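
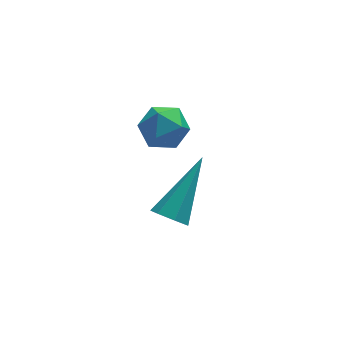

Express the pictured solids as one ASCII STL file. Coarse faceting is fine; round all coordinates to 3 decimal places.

solid 
facet normal -0.717 -0.278 0.640
outer loop
vertex 1.37 1.572 1.129
vertex 1.681 0.896 1.184
vertex 1.887 1.441 1.651
endloop
endfacet
facet normal -0.589 0.422 0.689
outer loop
vertex 1.37 1.572 1.129
vertex 1.887 1.441 1.651
vertex 1.898 2.082 1.268
endloop
endfacet
facet normal -0.700 0.712 0.047
outer loop
vertex 1.37 1.572 1.129
vertex 1.898 2.082 1.268
vertex 1.699 1.933 0.564
endloop
endfacet
facet normal -0.896 0.192 -0.399
outer loop
vertex 1.37 1.572 1.129
vertex 1.699 1.933 0.564
vertex 1.565 1.2 0.512
endloop
endfacet
facet normal -0.907 -0.420 -0.033
outer loop
vertex 1.37 1.572 1.129
vertex 1.565 1.2 0.512
vertex 1.681 0.896 1.184
endloop
endfacet
facet normal 0.101 0.509 0.855
outer loop
vertex 1.898 2.082 1.268
vertex 1.887 1.441 1.651
vertex 2.535 1.72 1.408
endloop
endfacet
facet normal -0.106 -0.624 0.775
outer loop
vertex 1.887 1.441 1.651
vertex 1.681 0.896 1.184
vertex 2.401 0.987 1.356
endloop
endfacet
facet normal -0.416 -0.853 -0.314
outer loop
vertex 1.681 0.896 1.184
vertex 1.565 1.2 0.512
vertex 2.202 0.838 0.652
endloop
endfacet
facet normal -0.399 0.137 -0.907
outer loop
vertex 1.565 1.2 0.512
vertex 1.699 1.933 0.564
vertex 2.213 1.479 0.269
endloop
endfacet
facet normal -0.080 0.980 -0.185
outer loop
vertex 1.699 1.933 0.564
vertex 1.898 2.082 1.268
vertex 2.419 2.024 0.736
endloop
endfacet
facet normal 0.896 -0.192 0.399
outer loop
vertex 2.73 1.348 0.791
vertex 2.535 1.72 1.408
vertex 2.401 0.987 1.356
endloop
endfacet
facet normal 0.700 -0.712 -0.047
outer loop
vertex 2.73 1.348 0.791
vertex 2.401 0.987 1.356
vertex 2.202 0.838 0.652
endloop
endfacet
facet normal 0.589 -0.422 -0.689
outer loop
vertex 2.73 1.348 0.791
vertex 2.202 0.838 0.652
vertex 2.213 1.479 0.269
endloop
endfacet
facet normal 0.717 0.278 -0.640
outer loop
vertex 2.73 1.348 0.791
vertex 2.213 1.479 0.269
vertex 2.419 2.024 0.736
endloop
endfacet
facet normal 0.907 0.420 0.033
outer loop
vertex 2.73 1.348 0.791
vertex 2.419 2.024 0.736
vertex 2.535 1.72 1.408
endloop
endfacet
facet normal 0.399 -0.137 0.907
outer loop
vertex 2.401 0.987 1.356
vertex 2.535 1.72 1.408
vertex 1.887 1.441 1.651
endloop
endfacet
facet normal 0.080 -0.980 0.185
outer loop
vertex 2.202 0.838 0.652
vertex 2.401 0.987 1.356
vertex 1.681 0.896 1.184
endloop
endfacet
facet normal -0.101 -0.509 -0.855
outer loop
vertex 2.213 1.479 0.269
vertex 2.202 0.838 0.652
vertex 1.565 1.2 0.512
endloop
endfacet
facet normal 0.106 0.624 -0.775
outer loop
vertex 2.419 2.024 0.736
vertex 2.213 1.479 0.269
vertex 1.699 1.933 0.564
endloop
endfacet
facet normal 0.416 0.853 0.314
outer loop
vertex 2.535 1.72 1.408
vertex 2.419 2.024 0.736
vertex 1.898 2.082 1.268
endloop
endfacet
facet normal -0.589 -0.544 -0.598
outer loop
vertex 2.187 0.92 -2.76
vertex 1.98 0.636 -2.298
vertex 1.78 1.122 -2.543
endloop
endfacet
facet normal 0.149 0.847 -0.510
outer loop
vertex 2.187 0.92 -2.76
vertex 1.78 1.122 -2.543
vertex 3.2 1.764 -1.062
endloop
endfacet
facet normal -0.590 -0.544 -0.597
outer loop
vertex 1.78 1.122 -2.543
vertex 1.98 0.636 -2.298
vertex 1.524 0.959 -2.142
endloop
endfacet
facet normal -0.465 0.883 0.062
outer loop
vertex 1.78 1.122 -2.543
vertex 1.524 0.959 -2.142
vertex 3.2 1.764 -1.062
endloop
endfacet
facet normal -0.590 -0.545 -0.596
outer loop
vertex 1.524 0.959 -2.142
vertex 1.98 0.636 -2.298
vertex 1.612 0.553 -1.858
endloop
endfacet
facet normal -0.621 0.355 0.699
outer loop
vertex 1.524 0.959 -2.142
vertex 1.612 0.553 -1.858
vertex 3.2 1.764 -1.062
endloop
endfacet
facet normal -0.589 -0.546 -0.596
outer loop
vertex 1.612 0.553 -1.858
vertex 1.98 0.636 -2.298
vertex 1.977 0.21 -1.905
endloop
endfacet
facet normal -0.201 -0.340 0.919
outer loop
vertex 1.612 0.553 -1.858
vertex 1.977 0.21 -1.905
vertex 3.2 1.764 -1.062
endloop
endfacet
facet normal -0.590 -0.545 -0.596
outer loop
vertex 1.977 0.21 -1.905
vertex 1.98 0.636 -2.298
vertex 2.344 0.188 -2.248
endloop
endfacet
facet normal 0.479 -0.679 0.556
outer loop
vertex 1.977 0.21 -1.905
vertex 2.344 0.188 -2.248
vertex 3.2 1.764 -1.062
endloop
endfacet
facet normal -0.588 -0.544 -0.598
outer loop
vertex 2.344 0.188 -2.248
vertex 1.98 0.636 -2.298
vertex 2.438 0.504 -2.628
endloop
endfacet
facet normal 0.906 -0.407 -0.114
outer loop
vertex 2.344 0.188 -2.248
vertex 2.438 0.504 -2.628
vertex 3.2 1.764 -1.062
endloop
endfacet
facet normal -0.588 -0.545 -0.598
outer loop
vertex 2.438 0.504 -2.628
vertex 1.98 0.636 -2.298
vertex 2.187 0.92 -2.76
endloop
endfacet
facet normal 0.761 0.272 -0.589
outer loop
vertex 2.438 0.504 -2.628
vertex 2.187 0.92 -2.76
vertex 3.2 1.764 -1.062
endloop
endfacet

endsolid


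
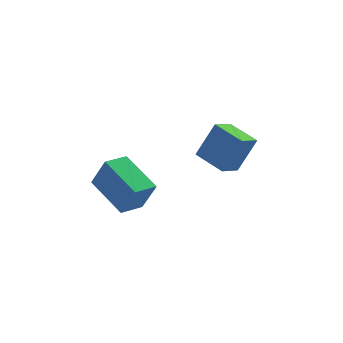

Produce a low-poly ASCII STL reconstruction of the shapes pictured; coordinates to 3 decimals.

solid 
facet normal -0.737 -0.665 0.120
outer loop
vertex -0.443 -2.791 -2.51
vertex -1.444 -1.547 -1.769
vertex -0.924 -2.471 -3.696
endloop
endfacet
facet normal 0.568 -0.707 -0.421
outer loop
vertex -0.216 -1.833 -3.811
vertex -0.443 -2.791 -2.51
vertex -0.924 -2.471 -3.696
endloop
endfacet
facet normal -0.737 -0.665 0.120
outer loop
vertex -0.924 -2.471 -3.696
vertex -1.444 -1.547 -1.769
vertex -1.925 -1.228 -2.955
endloop
endfacet
facet normal -0.365 0.242 -0.899
outer loop
vertex -1.925 -1.228 -2.955
vertex -0.216 -1.833 -3.811
vertex -0.924 -2.471 -3.696
endloop
endfacet
facet normal 0.364 -0.242 0.899
outer loop
vertex -0.443 -2.791 -2.51
vertex -0.736 -0.909 -1.884
vertex -1.444 -1.547 -1.769
endloop
endfacet
facet normal 0.569 -0.706 -0.421
outer loop
vertex 0.265 -2.152 -2.625
vertex -0.443 -2.791 -2.51
vertex -0.216 -1.833 -3.811
endloop
endfacet
facet normal 0.365 -0.242 0.899
outer loop
vertex 0.265 -2.152 -2.625
vertex -0.736 -0.909 -1.884
vertex -0.443 -2.791 -2.51
endloop
endfacet
facet normal -0.569 0.707 0.421
outer loop
vertex -1.444 -1.547 -1.769
vertex -0.736 -0.909 -1.884
vertex -1.925 -1.228 -2.955
endloop
endfacet
facet normal -0.365 0.242 -0.899
outer loop
vertex -1.217 -0.589 -3.07
vertex -0.216 -1.833 -3.811
vertex -1.925 -1.228 -2.955
endloop
endfacet
facet normal -0.569 0.706 0.421
outer loop
vertex -1.925 -1.228 -2.955
vertex -0.736 -0.909 -1.884
vertex -1.217 -0.589 -3.07
endloop
endfacet
facet normal 0.737 0.665 -0.120
outer loop
vertex -1.217 -0.589 -3.07
vertex 0.265 -2.152 -2.625
vertex -0.216 -1.833 -3.811
endloop
endfacet
facet normal 0.737 0.665 -0.120
outer loop
vertex -0.736 -0.909 -1.884
vertex 0.265 -2.152 -2.625
vertex -1.217 -0.589 -3.07
endloop
endfacet
facet normal -0.605 -0.704 0.373
outer loop
vertex 3.241 0.78 -2.143
vertex 2.341 1.721 -1.826
vertex 2.564 0.611 -3.56
endloop
endfacet
facet normal 0.671 -0.703 -0.237
outer loop
vertex 3.139 1.279 -3.914
vertex 3.241 0.78 -2.143
vertex 2.564 0.611 -3.56
endloop
endfacet
facet normal -0.605 -0.704 0.373
outer loop
vertex 2.564 0.611 -3.56
vertex 2.341 1.721 -1.826
vertex 1.664 1.552 -3.243
endloop
endfacet
facet normal -0.428 -0.107 -0.897
outer loop
vertex 1.664 1.552 -3.243
vertex 3.139 1.279 -3.914
vertex 2.564 0.611 -3.56
endloop
endfacet
facet normal 0.428 0.107 0.897
outer loop
vertex 3.241 0.78 -2.143
vertex 2.916 2.389 -2.18
vertex 2.341 1.721 -1.826
endloop
endfacet
facet normal 0.671 -0.703 -0.237
outer loop
vertex 3.816 1.448 -2.497
vertex 3.241 0.78 -2.143
vertex 3.139 1.279 -3.914
endloop
endfacet
facet normal 0.428 0.107 0.897
outer loop
vertex 3.816 1.448 -2.497
vertex 2.916 2.389 -2.18
vertex 3.241 0.78 -2.143
endloop
endfacet
facet normal -0.671 0.703 0.237
outer loop
vertex 2.341 1.721 -1.826
vertex 2.916 2.389 -2.18
vertex 1.664 1.552 -3.243
endloop
endfacet
facet normal -0.428 -0.107 -0.897
outer loop
vertex 2.239 2.22 -3.597
vertex 3.139 1.279 -3.914
vertex 1.664 1.552 -3.243
endloop
endfacet
facet normal -0.671 0.703 0.237
outer loop
vertex 1.664 1.552 -3.243
vertex 2.916 2.389 -2.18
vertex 2.239 2.22 -3.597
endloop
endfacet
facet normal 0.605 0.704 -0.373
outer loop
vertex 2.239 2.22 -3.597
vertex 3.816 1.448 -2.497
vertex 3.139 1.279 -3.914
endloop
endfacet
facet normal 0.605 0.704 -0.373
outer loop
vertex 2.916 2.389 -2.18
vertex 3.816 1.448 -2.497
vertex 2.239 2.22 -3.597
endloop
endfacet

endsolid


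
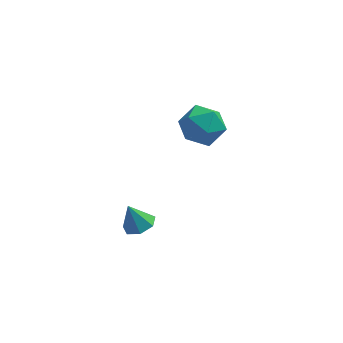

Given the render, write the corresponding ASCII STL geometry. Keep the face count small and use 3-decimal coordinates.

solid 
facet normal 0.376 -0.104 -0.921
outer loop
vertex 0.918 -3.284 0.269
vertex 0.313 -2.887 -0.023
vertex 1.0 -2.614 0.227
endloop
endfacet
facet normal 0.625 -0.028 0.780
outer loop
vertex 0.918 -3.284 0.269
vertex 1.0 -2.614 0.227
vertex -0.173 -2.753 1.163
endloop
endfacet
facet normal 0.377 -0.105 -0.920
outer loop
vertex 1.0 -2.614 0.227
vertex 0.313 -2.887 -0.023
vertex 0.565 -2.149 -0.004
endloop
endfacet
facet normal 0.405 0.682 0.609
outer loop
vertex 1.0 -2.614 0.227
vertex 0.565 -2.149 -0.004
vertex -0.173 -2.753 1.163
endloop
endfacet
facet normal 0.378 -0.105 -0.920
outer loop
vertex 0.565 -2.149 -0.004
vertex 0.313 -2.887 -0.023
vertex -0.059 -2.241 -0.25
endloop
endfacet
facet normal -0.257 0.915 0.311
outer loop
vertex 0.565 -2.149 -0.004
vertex -0.059 -2.241 -0.25
vertex -0.173 -2.753 1.163
endloop
endfacet
facet normal 0.378 -0.106 -0.920
outer loop
vertex -0.059 -2.241 -0.25
vertex 0.313 -2.887 -0.023
vertex -0.403 -2.819 -0.325
endloop
endfacet
facet normal -0.860 0.498 0.111
outer loop
vertex -0.059 -2.241 -0.25
vertex -0.403 -2.819 -0.325
vertex -0.173 -2.753 1.163
endloop
endfacet
facet normal 0.378 -0.104 -0.920
outer loop
vertex -0.403 -2.819 -0.325
vertex 0.313 -2.887 -0.023
vertex -0.207 -3.449 -0.173
endloop
endfacet
facet normal -0.953 -0.258 0.159
outer loop
vertex -0.403 -2.819 -0.325
vertex -0.207 -3.449 -0.173
vertex -0.173 -2.753 1.163
endloop
endfacet
facet normal 0.377 -0.103 -0.920
outer loop
vertex -0.207 -3.449 -0.173
vertex 0.313 -2.887 -0.023
vertex 0.381 -3.656 0.091
endloop
endfacet
facet normal -0.463 -0.781 0.419
outer loop
vertex -0.207 -3.449 -0.173
vertex 0.381 -3.656 0.091
vertex -0.173 -2.753 1.163
endloop
endfacet
facet normal 0.377 -0.103 -0.921
outer loop
vertex 0.381 -3.656 0.091
vertex 0.313 -2.887 -0.023
vertex 0.918 -3.284 0.269
endloop
endfacet
facet normal 0.239 -0.678 0.695
outer loop
vertex 0.381 -3.656 0.091
vertex 0.918 -3.284 0.269
vertex -0.173 -2.753 1.163
endloop
endfacet
facet normal -0.917 -0.312 0.248
outer loop
vertex 1.903 3.089 1.498
vertex 2.246 1.943 1.326
vertex 2.367 2.453 2.416
endloop
endfacet
facet normal -0.755 0.295 0.586
outer loop
vertex 1.903 3.089 1.498
vertex 2.367 2.453 2.416
vertex 2.692 3.606 2.254
endloop
endfacet
facet normal -0.607 0.789 0.094
outer loop
vertex 1.903 3.089 1.498
vertex 2.692 3.606 2.254
vertex 2.772 3.809 1.064
endloop
endfacet
facet normal -0.678 0.488 -0.549
outer loop
vertex 1.903 3.089 1.498
vertex 2.772 3.809 1.064
vertex 2.496 2.78 0.491
endloop
endfacet
facet normal -0.870 -0.192 -0.453
outer loop
vertex 1.903 3.089 1.498
vertex 2.496 2.78 0.491
vertex 2.246 1.943 1.326
endloop
endfacet
facet normal -0.163 0.182 0.970
outer loop
vertex 2.692 3.606 2.254
vertex 2.367 2.453 2.416
vertex 3.524 2.78 2.549
endloop
endfacet
facet normal -0.427 -0.800 0.422
outer loop
vertex 2.367 2.453 2.416
vertex 2.246 1.943 1.326
vertex 3.248 1.751 1.976
endloop
endfacet
facet normal -0.350 -0.607 -0.713
outer loop
vertex 2.246 1.943 1.326
vertex 2.496 2.78 0.491
vertex 3.328 1.954 0.786
endloop
endfacet
facet normal -0.040 0.494 -0.868
outer loop
vertex 2.496 2.78 0.491
vertex 2.772 3.809 1.064
vertex 3.653 3.107 0.624
endloop
endfacet
facet normal 0.076 0.982 0.173
outer loop
vertex 2.772 3.809 1.064
vertex 2.692 3.606 2.254
vertex 3.774 3.617 1.714
endloop
endfacet
facet normal 0.678 -0.488 0.549
outer loop
vertex 4.117 2.471 1.542
vertex 3.524 2.78 2.549
vertex 3.248 1.751 1.976
endloop
endfacet
facet normal 0.607 -0.789 -0.094
outer loop
vertex 4.117 2.471 1.542
vertex 3.248 1.751 1.976
vertex 3.328 1.954 0.786
endloop
endfacet
facet normal 0.755 -0.295 -0.586
outer loop
vertex 4.117 2.471 1.542
vertex 3.328 1.954 0.786
vertex 3.653 3.107 0.624
endloop
endfacet
facet normal 0.917 0.312 -0.248
outer loop
vertex 4.117 2.471 1.542
vertex 3.653 3.107 0.624
vertex 3.774 3.617 1.714
endloop
endfacet
facet normal 0.870 0.192 0.453
outer loop
vertex 4.117 2.471 1.542
vertex 3.774 3.617 1.714
vertex 3.524 2.78 2.549
endloop
endfacet
facet normal 0.040 -0.494 0.868
outer loop
vertex 3.248 1.751 1.976
vertex 3.524 2.78 2.549
vertex 2.367 2.453 2.416
endloop
endfacet
facet normal -0.076 -0.982 -0.173
outer loop
vertex 3.328 1.954 0.786
vertex 3.248 1.751 1.976
vertex 2.246 1.943 1.326
endloop
endfacet
facet normal 0.163 -0.182 -0.970
outer loop
vertex 3.653 3.107 0.624
vertex 3.328 1.954 0.786
vertex 2.496 2.78 0.491
endloop
endfacet
facet normal 0.427 0.800 -0.422
outer loop
vertex 3.774 3.617 1.714
vertex 3.653 3.107 0.624
vertex 2.772 3.809 1.064
endloop
endfacet
facet normal 0.350 0.607 0.713
outer loop
vertex 3.524 2.78 2.549
vertex 3.774 3.617 1.714
vertex 2.692 3.606 2.254
endloop
endfacet

endsolid


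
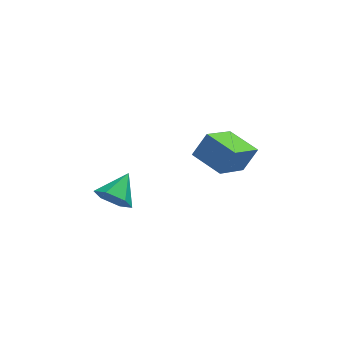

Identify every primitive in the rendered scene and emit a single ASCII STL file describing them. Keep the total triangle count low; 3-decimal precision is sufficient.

solid 
facet normal -0.509 -0.219 -0.832
outer loop
vertex 1.821 -4.151 -0.236
vertex 0.753 -2.953 0.102
vertex 3.019 -2.774 -1.332
endloop
endfacet
facet normal 0.651 -0.731 -0.206
outer loop
vertex 3.687 -2.487 -0.242
vertex 1.821 -4.151 -0.236
vertex 3.019 -2.774 -1.332
endloop
endfacet
facet normal -0.509 -0.219 -0.832
outer loop
vertex 3.019 -2.774 -1.332
vertex 0.753 -2.953 0.102
vertex 1.952 -1.576 -0.994
endloop
endfacet
facet normal 0.563 0.647 -0.515
outer loop
vertex 1.952 -1.576 -0.994
vertex 3.687 -2.487 -0.242
vertex 3.019 -2.774 -1.332
endloop
endfacet
facet normal -0.563 -0.647 0.515
outer loop
vertex 1.821 -4.151 -0.236
vertex 1.421 -2.666 1.192
vertex 0.753 -2.953 0.102
endloop
endfacet
facet normal 0.651 -0.731 -0.206
outer loop
vertex 2.488 -3.864 0.854
vertex 1.821 -4.151 -0.236
vertex 3.687 -2.487 -0.242
endloop
endfacet
facet normal -0.563 -0.647 0.515
outer loop
vertex 2.488 -3.864 0.854
vertex 1.421 -2.666 1.192
vertex 1.821 -4.151 -0.236
endloop
endfacet
facet normal -0.651 0.731 0.206
outer loop
vertex 0.753 -2.953 0.102
vertex 1.421 -2.666 1.192
vertex 1.952 -1.576 -0.994
endloop
endfacet
facet normal 0.563 0.647 -0.515
outer loop
vertex 2.619 -1.289 0.096
vertex 3.687 -2.487 -0.242
vertex 1.952 -1.576 -0.994
endloop
endfacet
facet normal -0.651 0.730 0.206
outer loop
vertex 1.952 -1.576 -0.994
vertex 1.421 -2.666 1.192
vertex 2.619 -1.289 0.096
endloop
endfacet
facet normal 0.509 0.219 0.832
outer loop
vertex 2.619 -1.289 0.096
vertex 2.488 -3.864 0.854
vertex 3.687 -2.487 -0.242
endloop
endfacet
facet normal 0.510 0.219 0.832
outer loop
vertex 1.421 -2.666 1.192
vertex 2.488 -3.864 0.854
vertex 2.619 -1.289 0.096
endloop
endfacet
facet normal -0.506 -0.715 -0.481
outer loop
vertex -2.264 -4.541 -1.354
vertex -2.749 -3.891 -1.81
vertex -1.953 -4.214 -2.167
endloop
endfacet
facet normal 0.939 -0.202 0.278
outer loop
vertex -2.264 -4.541 -1.354
vertex -1.953 -4.214 -2.167
vertex -1.971 -2.789 -1.07
endloop
endfacet
facet normal -0.506 -0.716 -0.480
outer loop
vertex -1.953 -4.214 -2.167
vertex -2.749 -3.891 -1.81
vertex -2.438 -3.565 -2.624
endloop
endfacet
facet normal 0.843 0.334 -0.420
outer loop
vertex -1.953 -4.214 -2.167
vertex -2.438 -3.565 -2.624
vertex -1.971 -2.789 -1.07
endloop
endfacet
facet normal -0.506 -0.716 -0.480
outer loop
vertex -2.438 -3.565 -2.624
vertex -2.749 -3.891 -1.81
vertex -3.234 -3.242 -2.267
endloop
endfacet
facet normal 0.139 0.869 -0.476
outer loop
vertex -2.438 -3.565 -2.624
vertex -3.234 -3.242 -2.267
vertex -1.971 -2.789 -1.07
endloop
endfacet
facet normal -0.505 -0.716 -0.481
outer loop
vertex -3.234 -3.242 -2.267
vertex -2.749 -3.891 -1.81
vertex -3.545 -3.569 -1.453
endloop
endfacet
facet normal -0.470 0.866 0.168
outer loop
vertex -3.234 -3.242 -2.267
vertex -3.545 -3.569 -1.453
vertex -1.971 -2.789 -1.07
endloop
endfacet
facet normal -0.506 -0.716 -0.481
outer loop
vertex -3.545 -3.569 -1.453
vertex -2.749 -3.891 -1.81
vertex -3.06 -4.218 -0.997
endloop
endfacet
facet normal -0.374 0.329 0.867
outer loop
vertex -3.545 -3.569 -1.453
vertex -3.06 -4.218 -0.997
vertex -1.971 -2.789 -1.07
endloop
endfacet
facet normal -0.506 -0.715 -0.481
outer loop
vertex -3.06 -4.218 -0.997
vertex -2.749 -3.891 -1.81
vertex -2.264 -4.541 -1.354
endloop
endfacet
facet normal 0.330 -0.205 0.921
outer loop
vertex -3.06 -4.218 -0.997
vertex -2.264 -4.541 -1.354
vertex -1.971 -2.789 -1.07
endloop
endfacet

endsolid


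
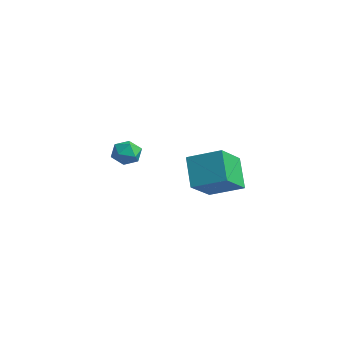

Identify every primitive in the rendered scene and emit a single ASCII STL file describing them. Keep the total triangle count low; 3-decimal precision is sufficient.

solid 
facet normal -0.595 0.217 0.774
outer loop
vertex -3.297 2.186 -0.014
vertex -2.019 3.37 0.637
vertex -4.164 3.726 -1.111
endloop
endfacet
facet normal -0.687 -0.636 -0.350
outer loop
vertex -3.021 3.31 -2.597
vertex -3.297 2.186 -0.014
vertex -4.164 3.726 -1.111
endloop
endfacet
facet normal -0.595 0.217 0.774
outer loop
vertex -4.164 3.726 -1.111
vertex -2.019 3.37 0.637
vertex -2.886 4.91 -0.46
endloop
endfacet
facet normal -0.417 0.740 -0.528
outer loop
vertex -2.886 4.91 -0.46
vertex -3.021 3.31 -2.597
vertex -4.164 3.726 -1.111
endloop
endfacet
facet normal 0.417 -0.740 0.528
outer loop
vertex -3.297 2.186 -0.014
vertex -0.876 2.954 -0.849
vertex -2.019 3.37 0.637
endloop
endfacet
facet normal -0.687 -0.636 -0.350
outer loop
vertex -2.154 1.77 -1.5
vertex -3.297 2.186 -0.014
vertex -3.021 3.31 -2.597
endloop
endfacet
facet normal 0.417 -0.740 0.528
outer loop
vertex -2.154 1.77 -1.5
vertex -0.876 2.954 -0.849
vertex -3.297 2.186 -0.014
endloop
endfacet
facet normal 0.687 0.636 0.350
outer loop
vertex -2.019 3.37 0.637
vertex -0.876 2.954 -0.849
vertex -2.886 4.91 -0.46
endloop
endfacet
facet normal -0.417 0.740 -0.528
outer loop
vertex -1.743 4.494 -1.946
vertex -3.021 3.31 -2.597
vertex -2.886 4.91 -0.46
endloop
endfacet
facet normal 0.687 0.636 0.350
outer loop
vertex -2.886 4.91 -0.46
vertex -0.876 2.954 -0.849
vertex -1.743 4.494 -1.946
endloop
endfacet
facet normal 0.595 -0.217 -0.774
outer loop
vertex -1.743 4.494 -1.946
vertex -2.154 1.77 -1.5
vertex -3.021 3.31 -2.597
endloop
endfacet
facet normal 0.595 -0.217 -0.774
outer loop
vertex -0.876 2.954 -0.849
vertex -2.154 1.77 -1.5
vertex -1.743 4.494 -1.946
endloop
endfacet
facet normal -0.246 0.897 0.366
outer loop
vertex -1.42 -1.605 1.667
vertex -1.375 -1.884 2.381
vertex -0.754 -1.578 2.049
endloop
endfacet
facet normal 0.106 0.962 -0.252
outer loop
vertex -1.42 -1.605 1.667
vertex -0.754 -1.578 2.049
vertex -0.763 -1.772 1.306
endloop
endfacet
facet normal -0.259 0.606 -0.752
outer loop
vertex -1.42 -1.605 1.667
vertex -0.763 -1.772 1.306
vertex -1.389 -2.197 1.179
endloop
endfacet
facet normal -0.837 0.321 -0.443
outer loop
vertex -1.42 -1.605 1.667
vertex -1.389 -2.197 1.179
vertex -1.767 -2.267 1.843
endloop
endfacet
facet normal -0.829 0.501 0.248
outer loop
vertex -1.42 -1.605 1.667
vertex -1.767 -2.267 1.843
vertex -1.375 -1.884 2.381
endloop
endfacet
facet normal 0.742 0.647 -0.178
outer loop
vertex -0.763 -1.772 1.306
vertex -0.754 -1.578 2.049
vertex -0.313 -2.153 1.797
endloop
endfacet
facet normal 0.173 0.542 0.822
outer loop
vertex -0.754 -1.578 2.049
vertex -1.375 -1.884 2.381
vertex -0.691 -2.223 2.461
endloop
endfacet
facet normal -0.770 -0.097 0.630
outer loop
vertex -1.375 -1.884 2.381
vertex -1.767 -2.267 1.843
vertex -1.317 -2.648 2.334
endloop
endfacet
facet normal -0.783 -0.387 -0.487
outer loop
vertex -1.767 -2.267 1.843
vertex -1.389 -2.197 1.179
vertex -1.326 -2.842 1.591
endloop
endfacet
facet normal 0.151 0.072 -0.986
outer loop
vertex -1.389 -2.197 1.179
vertex -0.763 -1.772 1.306
vertex -0.705 -2.536 1.259
endloop
endfacet
facet normal 0.837 -0.321 0.443
outer loop
vertex -0.66 -2.815 1.973
vertex -0.313 -2.153 1.797
vertex -0.691 -2.223 2.461
endloop
endfacet
facet normal 0.259 -0.606 0.752
outer loop
vertex -0.66 -2.815 1.973
vertex -0.691 -2.223 2.461
vertex -1.317 -2.648 2.334
endloop
endfacet
facet normal -0.106 -0.962 0.252
outer loop
vertex -0.66 -2.815 1.973
vertex -1.317 -2.648 2.334
vertex -1.326 -2.842 1.591
endloop
endfacet
facet normal 0.246 -0.897 -0.366
outer loop
vertex -0.66 -2.815 1.973
vertex -1.326 -2.842 1.591
vertex -0.705 -2.536 1.259
endloop
endfacet
facet normal 0.829 -0.501 -0.248
outer loop
vertex -0.66 -2.815 1.973
vertex -0.705 -2.536 1.259
vertex -0.313 -2.153 1.797
endloop
endfacet
facet normal 0.783 0.387 0.487
outer loop
vertex -0.691 -2.223 2.461
vertex -0.313 -2.153 1.797
vertex -0.754 -1.578 2.049
endloop
endfacet
facet normal -0.151 -0.072 0.986
outer loop
vertex -1.317 -2.648 2.334
vertex -0.691 -2.223 2.461
vertex -1.375 -1.884 2.381
endloop
endfacet
facet normal -0.742 -0.647 0.178
outer loop
vertex -1.326 -2.842 1.591
vertex -1.317 -2.648 2.334
vertex -1.767 -2.267 1.843
endloop
endfacet
facet normal -0.173 -0.542 -0.822
outer loop
vertex -0.705 -2.536 1.259
vertex -1.326 -2.842 1.591
vertex -1.389 -2.197 1.179
endloop
endfacet
facet normal 0.770 0.097 -0.630
outer loop
vertex -0.313 -2.153 1.797
vertex -0.705 -2.536 1.259
vertex -0.763 -1.772 1.306
endloop
endfacet

endsolid


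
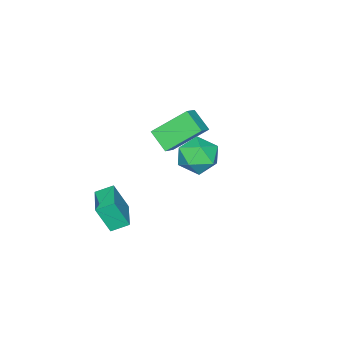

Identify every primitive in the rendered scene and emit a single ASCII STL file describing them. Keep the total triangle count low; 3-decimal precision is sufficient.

solid 
facet normal -0.442 0.897 -0.006
outer loop
vertex -0.428 3.037 3.114
vertex -0.555 2.982 4.156
vertex 0.318 3.409 3.755
endloop
endfacet
facet normal 0.036 0.846 -0.533
outer loop
vertex -0.428 3.037 3.114
vertex 0.318 3.409 3.755
vertex 0.586 2.859 2.9
endloop
endfacet
facet normal -0.148 0.292 -0.945
outer loop
vertex -0.428 3.037 3.114
vertex 0.586 2.859 2.9
vertex -0.121 2.091 2.774
endloop
endfacet
facet normal -0.740 0.002 -0.673
outer loop
vertex -0.428 3.037 3.114
vertex -0.121 2.091 2.774
vertex -0.826 2.167 3.55
endloop
endfacet
facet normal -0.922 0.375 -0.093
outer loop
vertex -0.428 3.037 3.114
vertex -0.826 2.167 3.55
vertex -0.555 2.982 4.156
endloop
endfacet
facet normal 0.671 0.701 -0.241
outer loop
vertex 0.586 2.859 2.9
vertex 0.318 3.409 3.755
vertex 1.086 2.693 3.81
endloop
endfacet
facet normal -0.103 0.784 0.612
outer loop
vertex 0.318 3.409 3.755
vertex -0.555 2.982 4.156
vertex 0.381 2.769 4.586
endloop
endfacet
facet normal -0.879 -0.059 0.472
outer loop
vertex -0.555 2.982 4.156
vertex -0.826 2.167 3.55
vertex -0.326 2.001 4.46
endloop
endfacet
facet normal -0.585 -0.663 -0.467
outer loop
vertex -0.826 2.167 3.55
vertex -0.121 2.091 2.774
vertex -0.058 1.451 3.605
endloop
endfacet
facet normal 0.373 -0.194 -0.907
outer loop
vertex -0.121 2.091 2.774
vertex 0.586 2.859 2.9
vertex 0.815 1.878 3.204
endloop
endfacet
facet normal 0.740 -0.002 0.673
outer loop
vertex 0.688 1.823 4.246
vertex 1.086 2.693 3.81
vertex 0.381 2.769 4.586
endloop
endfacet
facet normal 0.148 -0.292 0.945
outer loop
vertex 0.688 1.823 4.246
vertex 0.381 2.769 4.586
vertex -0.326 2.001 4.46
endloop
endfacet
facet normal -0.036 -0.846 0.533
outer loop
vertex 0.688 1.823 4.246
vertex -0.326 2.001 4.46
vertex -0.058 1.451 3.605
endloop
endfacet
facet normal 0.442 -0.897 0.006
outer loop
vertex 0.688 1.823 4.246
vertex -0.058 1.451 3.605
vertex 0.815 1.878 3.204
endloop
endfacet
facet normal 0.922 -0.375 0.093
outer loop
vertex 0.688 1.823 4.246
vertex 0.815 1.878 3.204
vertex 1.086 2.693 3.81
endloop
endfacet
facet normal 0.585 0.663 0.467
outer loop
vertex 0.381 2.769 4.586
vertex 1.086 2.693 3.81
vertex 0.318 3.409 3.755
endloop
endfacet
facet normal -0.373 0.194 0.907
outer loop
vertex -0.326 2.001 4.46
vertex 0.381 2.769 4.586
vertex -0.555 2.982 4.156
endloop
endfacet
facet normal -0.671 -0.701 0.241
outer loop
vertex -0.058 1.451 3.605
vertex -0.326 2.001 4.46
vertex -0.826 2.167 3.55
endloop
endfacet
facet normal 0.103 -0.784 -0.612
outer loop
vertex 0.815 1.878 3.204
vertex -0.058 1.451 3.605
vertex -0.121 2.091 2.774
endloop
endfacet
facet normal 0.879 0.059 -0.472
outer loop
vertex 1.086 2.693 3.81
vertex 0.815 1.878 3.204
vertex 0.586 2.859 2.9
endloop
endfacet
facet normal -0.830 -0.203 -0.520
outer loop
vertex -3.183 -2.499 0.852
vertex -4.324 -1.292 2.202
vertex -2.97 -1.466 0.109
endloop
endfacet
facet normal 0.532 -0.564 -0.632
outer loop
vertex -2.156 -1.268 0.618
vertex -3.183 -2.499 0.852
vertex -2.97 -1.466 0.109
endloop
endfacet
facet normal -0.830 -0.202 -0.520
outer loop
vertex -2.97 -1.466 0.109
vertex -4.324 -1.292 2.202
vertex -4.11 -0.259 1.459
endloop
endfacet
facet normal 0.165 0.801 -0.576
outer loop
vertex -4.11 -0.259 1.459
vertex -2.156 -1.268 0.618
vertex -2.97 -1.466 0.109
endloop
endfacet
facet normal -0.165 -0.801 0.576
outer loop
vertex -3.183 -2.499 0.852
vertex -3.51 -1.094 2.711
vertex -4.324 -1.292 2.202
endloop
endfacet
facet normal 0.532 -0.564 -0.631
outer loop
vertex -2.37 -2.301 1.361
vertex -3.183 -2.499 0.852
vertex -2.156 -1.268 0.618
endloop
endfacet
facet normal -0.166 -0.801 0.576
outer loop
vertex -2.37 -2.301 1.361
vertex -3.51 -1.094 2.711
vertex -3.183 -2.499 0.852
endloop
endfacet
facet normal -0.532 0.564 0.631
outer loop
vertex -4.324 -1.292 2.202
vertex -3.51 -1.094 2.711
vertex -4.11 -0.259 1.459
endloop
endfacet
facet normal 0.166 0.801 -0.576
outer loop
vertex -3.297 -0.061 1.968
vertex -2.156 -1.268 0.618
vertex -4.11 -0.259 1.459
endloop
endfacet
facet normal -0.533 0.564 0.631
outer loop
vertex -4.11 -0.259 1.459
vertex -3.51 -1.094 2.711
vertex -3.297 -0.061 1.968
endloop
endfacet
facet normal 0.830 0.202 0.520
outer loop
vertex -3.297 -0.061 1.968
vertex -2.37 -2.301 1.361
vertex -2.156 -1.268 0.618
endloop
endfacet
facet normal 0.830 0.203 0.520
outer loop
vertex -3.51 -1.094 2.711
vertex -2.37 -2.301 1.361
vertex -3.297 -0.061 1.968
endloop
endfacet
facet normal -0.637 0.648 0.417
outer loop
vertex 0.013 -2.544 -1.109
vertex 1.262 -1.417 -0.953
vertex -0.334 -1.961 -2.547
endloop
endfacet
facet normal -0.739 -0.668 -0.092
outer loop
vertex 0.278 -2.583 -2.947
vertex 0.013 -2.544 -1.109
vertex -0.334 -1.961 -2.547
endloop
endfacet
facet normal -0.637 0.648 0.417
outer loop
vertex -0.334 -1.961 -2.547
vertex 1.262 -1.417 -0.953
vertex 0.915 -0.833 -2.391
endloop
endfacet
facet normal -0.218 0.367 -0.904
outer loop
vertex 0.915 -0.833 -2.391
vertex 0.278 -2.583 -2.947
vertex -0.334 -1.961 -2.547
endloop
endfacet
facet normal 0.218 -0.367 0.904
outer loop
vertex 0.013 -2.544 -1.109
vertex 1.874 -2.039 -1.353
vertex 1.262 -1.417 -0.953
endloop
endfacet
facet normal -0.739 -0.667 -0.092
outer loop
vertex 0.625 -3.167 -1.509
vertex 0.013 -2.544 -1.109
vertex 0.278 -2.583 -2.947
endloop
endfacet
facet normal 0.218 -0.367 0.904
outer loop
vertex 0.625 -3.167 -1.509
vertex 1.874 -2.039 -1.353
vertex 0.013 -2.544 -1.109
endloop
endfacet
facet normal 0.739 0.667 0.093
outer loop
vertex 1.262 -1.417 -0.953
vertex 1.874 -2.039 -1.353
vertex 0.915 -0.833 -2.391
endloop
endfacet
facet normal -0.218 0.367 -0.904
outer loop
vertex 1.527 -1.456 -2.791
vertex 0.278 -2.583 -2.947
vertex 0.915 -0.833 -2.391
endloop
endfacet
facet normal 0.739 0.667 0.092
outer loop
vertex 0.915 -0.833 -2.391
vertex 1.874 -2.039 -1.353
vertex 1.527 -1.456 -2.791
endloop
endfacet
facet normal 0.637 -0.648 -0.417
outer loop
vertex 1.527 -1.456 -2.791
vertex 0.625 -3.167 -1.509
vertex 0.278 -2.583 -2.947
endloop
endfacet
facet normal 0.637 -0.648 -0.417
outer loop
vertex 1.874 -2.039 -1.353
vertex 0.625 -3.167 -1.509
vertex 1.527 -1.456 -2.791
endloop
endfacet

endsolid


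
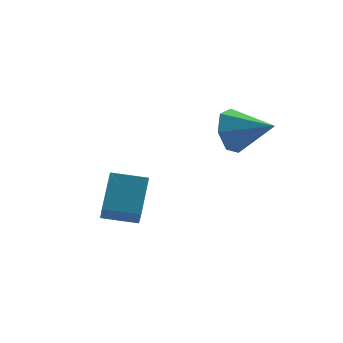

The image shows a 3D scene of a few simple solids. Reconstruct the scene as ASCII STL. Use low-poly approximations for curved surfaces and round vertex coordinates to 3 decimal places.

solid 
facet normal -0.501 -0.617 -0.607
outer loop
vertex -2.804 -2.137 0.914
vertex -3.682 -1.585 1.077
vertex -2.578 -1.546 0.127
endloop
endfacet
facet normal 0.837 -0.526 -0.154
outer loop
vertex -1.938 -0.755 0.903
vertex -2.804 -2.137 0.914
vertex -2.578 -1.546 0.127
endloop
endfacet
facet normal -0.500 -0.618 -0.606
outer loop
vertex -2.578 -1.546 0.127
vertex -3.682 -1.585 1.077
vertex -3.457 -0.994 0.289
endloop
endfacet
facet normal 0.223 0.585 -0.780
outer loop
vertex -3.457 -0.994 0.289
vertex -1.938 -0.755 0.903
vertex -2.578 -1.546 0.127
endloop
endfacet
facet normal -0.223 -0.585 0.780
outer loop
vertex -2.804 -2.137 0.914
vertex -3.042 -0.794 1.853
vertex -3.682 -1.585 1.077
endloop
endfacet
facet normal 0.837 -0.525 -0.155
outer loop
vertex -2.163 -1.346 1.691
vertex -2.804 -2.137 0.914
vertex -1.938 -0.755 0.903
endloop
endfacet
facet normal -0.224 -0.585 0.780
outer loop
vertex -2.163 -1.346 1.691
vertex -3.042 -0.794 1.853
vertex -2.804 -2.137 0.914
endloop
endfacet
facet normal -0.837 0.525 0.155
outer loop
vertex -3.682 -1.585 1.077
vertex -3.042 -0.794 1.853
vertex -3.457 -0.994 0.289
endloop
endfacet
facet normal 0.223 0.585 -0.780
outer loop
vertex -2.816 -0.203 1.066
vertex -1.938 -0.755 0.903
vertex -3.457 -0.994 0.289
endloop
endfacet
facet normal -0.836 0.526 0.155
outer loop
vertex -3.457 -0.994 0.289
vertex -3.042 -0.794 1.853
vertex -2.816 -0.203 1.066
endloop
endfacet
facet normal 0.501 0.618 0.606
outer loop
vertex -2.816 -0.203 1.066
vertex -2.163 -1.346 1.691
vertex -1.938 -0.755 0.903
endloop
endfacet
facet normal 0.500 0.618 0.607
outer loop
vertex -3.042 -0.794 1.853
vertex -2.163 -1.346 1.691
vertex -2.816 -0.203 1.066
endloop
endfacet
facet normal -0.581 0.725 -0.370
outer loop
vertex 0.544 -1.785 2.641
vertex 0.039 -1.906 3.197
vertex 0.634 -1.432 3.191
endloop
endfacet
facet normal 0.980 0.049 -0.192
outer loop
vertex 0.544 -1.785 2.641
vertex 0.634 -1.432 3.191
vertex 0.801 -2.854 3.683
endloop
endfacet
facet normal -0.581 0.724 -0.371
outer loop
vertex 0.634 -1.432 3.191
vertex 0.039 -1.906 3.197
vertex 0.276 -1.435 3.745
endloop
endfacet
facet normal 0.807 0.276 0.523
outer loop
vertex 0.634 -1.432 3.191
vertex 0.276 -1.435 3.745
vertex 0.801 -2.854 3.683
endloop
endfacet
facet normal -0.582 0.724 -0.371
outer loop
vertex 0.276 -1.435 3.745
vertex 0.039 -1.906 3.197
vertex -0.26 -1.793 3.887
endloop
endfacet
facet normal 0.229 0.042 0.972
outer loop
vertex 0.276 -1.435 3.745
vertex -0.26 -1.793 3.887
vertex 0.801 -2.854 3.683
endloop
endfacet
facet normal -0.581 0.725 -0.371
outer loop
vertex -0.26 -1.793 3.887
vertex 0.039 -1.906 3.197
vertex -0.57 -2.235 3.509
endloop
endfacet
facet normal -0.319 -0.477 0.819
outer loop
vertex -0.26 -1.793 3.887
vertex -0.57 -2.235 3.509
vertex 0.801 -2.854 3.683
endloop
endfacet
facet normal -0.581 0.724 -0.371
outer loop
vertex -0.57 -2.235 3.509
vertex 0.039 -1.906 3.197
vertex -0.422 -2.43 2.896
endloop
endfacet
facet normal -0.424 -0.888 0.180
outer loop
vertex -0.57 -2.235 3.509
vertex -0.422 -2.43 2.896
vertex 0.801 -2.854 3.683
endloop
endfacet
facet normal -0.582 0.724 -0.370
outer loop
vertex -0.422 -2.43 2.896
vertex 0.039 -1.906 3.197
vertex 0.074 -2.229 2.51
endloop
endfacet
facet normal -0.006 -0.884 -0.468
outer loop
vertex -0.422 -2.43 2.896
vertex 0.074 -2.229 2.51
vertex 0.801 -2.854 3.683
endloop
endfacet
facet normal -0.581 0.725 -0.370
outer loop
vertex 0.074 -2.229 2.51
vertex 0.039 -1.906 3.197
vertex 0.544 -1.785 2.641
endloop
endfacet
facet normal 0.618 -0.468 -0.632
outer loop
vertex 0.074 -2.229 2.51
vertex 0.544 -1.785 2.641
vertex 0.801 -2.854 3.683
endloop
endfacet

endsolid


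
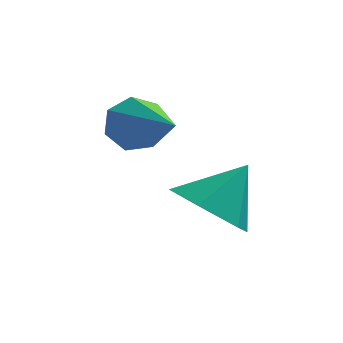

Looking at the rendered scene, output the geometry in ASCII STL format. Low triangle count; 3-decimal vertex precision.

solid 
facet normal -0.484 0.781 -0.394
outer loop
vertex 2.151 3.01 0.642
vertex 1.782 3.085 1.244
vertex 2.403 3.38 1.066
endloop
endfacet
facet normal 0.883 -0.068 -0.465
outer loop
vertex 2.151 3.01 0.642
vertex 2.403 3.38 1.066
vertex 2.778 1.475 2.056
endloop
endfacet
facet normal -0.484 0.782 -0.393
outer loop
vertex 2.403 3.38 1.066
vertex 1.782 3.085 1.244
vertex 2.187 3.527 1.624
endloop
endfacet
facet normal 0.909 0.318 0.268
outer loop
vertex 2.403 3.38 1.066
vertex 2.187 3.527 1.624
vertex 2.778 1.475 2.056
endloop
endfacet
facet normal -0.483 0.782 -0.394
outer loop
vertex 2.187 3.527 1.624
vertex 1.782 3.085 1.244
vertex 1.666 3.342 1.896
endloop
endfacet
facet normal 0.360 0.290 0.887
outer loop
vertex 2.187 3.527 1.624
vertex 1.666 3.342 1.896
vertex 2.778 1.475 2.056
endloop
endfacet
facet normal -0.483 0.782 -0.394
outer loop
vertex 1.666 3.342 1.896
vertex 1.782 3.085 1.244
vertex 1.232 2.963 1.676
endloop
endfacet
facet normal -0.354 -0.132 0.926
outer loop
vertex 1.666 3.342 1.896
vertex 1.232 2.963 1.676
vertex 2.778 1.475 2.056
endloop
endfacet
facet normal -0.484 0.781 -0.395
outer loop
vertex 1.232 2.963 1.676
vertex 1.782 3.085 1.244
vertex 1.213 2.676 1.132
endloop
endfacet
facet normal -0.692 -0.628 0.356
outer loop
vertex 1.232 2.963 1.676
vertex 1.213 2.676 1.132
vertex 2.778 1.475 2.056
endloop
endfacet
facet normal -0.484 0.781 -0.394
outer loop
vertex 1.213 2.676 1.132
vertex 1.782 3.085 1.244
vertex 1.622 2.697 0.671
endloop
endfacet
facet normal -0.402 -0.827 -0.394
outer loop
vertex 1.213 2.676 1.132
vertex 1.622 2.697 0.671
vertex 2.778 1.475 2.056
endloop
endfacet
facet normal -0.484 0.781 -0.394
outer loop
vertex 1.622 2.697 0.671
vertex 1.782 3.085 1.244
vertex 2.151 3.01 0.642
endloop
endfacet
facet normal 0.300 -0.577 -0.760
outer loop
vertex 1.622 2.697 0.671
vertex 2.151 3.01 0.642
vertex 2.778 1.475 2.056
endloop
endfacet
facet normal -0.524 -0.451 -0.722
outer loop
vertex 4.144 2.246 -1.313
vertex 3.357 2.2 -0.713
vertex 3.488 2.987 -1.299
endloop
endfacet
facet normal 0.729 0.649 -0.219
outer loop
vertex 4.144 2.246 -1.313
vertex 3.488 2.987 -1.299
vertex 4.103 2.84 0.313
endloop
endfacet
facet normal -0.525 -0.450 -0.722
outer loop
vertex 3.488 2.987 -1.299
vertex 3.357 2.2 -0.713
vertex 2.702 2.941 -0.699
endloop
endfacet
facet normal 0.009 0.996 0.088
outer loop
vertex 3.488 2.987 -1.299
vertex 2.702 2.941 -0.699
vertex 4.103 2.84 0.313
endloop
endfacet
facet normal -0.525 -0.450 -0.722
outer loop
vertex 2.702 2.941 -0.699
vertex 3.357 2.2 -0.713
vertex 2.571 2.154 -0.113
endloop
endfacet
facet normal -0.449 0.581 0.679
outer loop
vertex 2.702 2.941 -0.699
vertex 2.571 2.154 -0.113
vertex 4.103 2.84 0.313
endloop
endfacet
facet normal -0.525 -0.451 -0.722
outer loop
vertex 2.571 2.154 -0.113
vertex 3.357 2.2 -0.713
vertex 3.227 1.413 -0.127
endloop
endfacet
facet normal -0.186 -0.183 0.965
outer loop
vertex 2.571 2.154 -0.113
vertex 3.227 1.413 -0.127
vertex 4.103 2.84 0.313
endloop
endfacet
facet normal -0.524 -0.451 -0.722
outer loop
vertex 3.227 1.413 -0.127
vertex 3.357 2.2 -0.713
vertex 4.013 1.458 -0.726
endloop
endfacet
facet normal 0.533 -0.530 0.659
outer loop
vertex 3.227 1.413 -0.127
vertex 4.013 1.458 -0.726
vertex 4.103 2.84 0.313
endloop
endfacet
facet normal -0.524 -0.451 -0.722
outer loop
vertex 4.013 1.458 -0.726
vertex 3.357 2.2 -0.713
vertex 4.144 2.246 -1.313
endloop
endfacet
facet normal 0.991 -0.115 0.067
outer loop
vertex 4.013 1.458 -0.726
vertex 4.144 2.246 -1.313
vertex 4.103 2.84 0.313
endloop
endfacet

endsolid


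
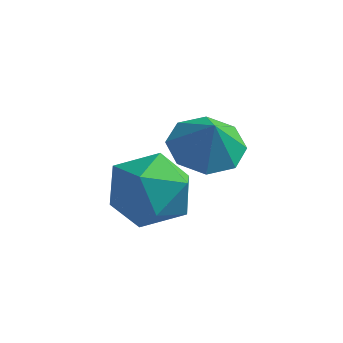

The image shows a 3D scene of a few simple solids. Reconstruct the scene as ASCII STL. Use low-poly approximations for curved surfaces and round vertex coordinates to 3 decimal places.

solid 
facet normal -0.579 0.485 0.655
outer loop
vertex 1.231 0.043 1.987
vertex 0.958 -0.998 2.516
vertex 1.907 -0.367 2.888
endloop
endfacet
facet normal -0.039 0.898 0.438
outer loop
vertex 1.231 0.043 1.987
vertex 1.907 -0.367 2.888
vertex 2.425 0.125 1.926
endloop
endfacet
facet normal -0.080 0.959 -0.272
outer loop
vertex 1.231 0.043 1.987
vertex 2.425 0.125 1.926
vertex 1.796 -0.202 0.959
endloop
endfacet
facet normal -0.645 0.583 -0.494
outer loop
vertex 1.231 0.043 1.987
vertex 1.796 -0.202 0.959
vertex 0.89 -0.896 1.323
endloop
endfacet
facet normal -0.954 0.290 0.079
outer loop
vertex 1.231 0.043 1.987
vertex 0.89 -0.896 1.323
vertex 0.958 -0.998 2.516
endloop
endfacet
facet normal 0.571 0.564 0.596
outer loop
vertex 2.425 0.125 1.926
vertex 1.907 -0.367 2.888
vertex 2.89 -0.864 2.417
endloop
endfacet
facet normal -0.302 -0.105 0.948
outer loop
vertex 1.907 -0.367 2.888
vertex 0.958 -0.998 2.516
vertex 1.984 -1.558 2.781
endloop
endfacet
facet normal -0.908 -0.419 0.016
outer loop
vertex 0.958 -0.998 2.516
vertex 0.89 -0.896 1.323
vertex 1.355 -1.885 1.814
endloop
endfacet
facet normal -0.409 0.055 -0.911
outer loop
vertex 0.89 -0.896 1.323
vertex 1.796 -0.202 0.959
vertex 1.873 -1.393 0.852
endloop
endfacet
facet normal 0.505 0.663 -0.553
outer loop
vertex 1.796 -0.202 0.959
vertex 2.425 0.125 1.926
vertex 2.822 -0.762 1.224
endloop
endfacet
facet normal 0.645 -0.583 0.494
outer loop
vertex 2.549 -1.803 1.753
vertex 2.89 -0.864 2.417
vertex 1.984 -1.558 2.781
endloop
endfacet
facet normal 0.080 -0.959 0.272
outer loop
vertex 2.549 -1.803 1.753
vertex 1.984 -1.558 2.781
vertex 1.355 -1.885 1.814
endloop
endfacet
facet normal 0.039 -0.898 -0.438
outer loop
vertex 2.549 -1.803 1.753
vertex 1.355 -1.885 1.814
vertex 1.873 -1.393 0.852
endloop
endfacet
facet normal 0.579 -0.485 -0.655
outer loop
vertex 2.549 -1.803 1.753
vertex 1.873 -1.393 0.852
vertex 2.822 -0.762 1.224
endloop
endfacet
facet normal 0.954 -0.290 -0.079
outer loop
vertex 2.549 -1.803 1.753
vertex 2.822 -0.762 1.224
vertex 2.89 -0.864 2.417
endloop
endfacet
facet normal 0.409 -0.055 0.911
outer loop
vertex 1.984 -1.558 2.781
vertex 2.89 -0.864 2.417
vertex 1.907 -0.367 2.888
endloop
endfacet
facet normal -0.505 -0.663 0.553
outer loop
vertex 1.355 -1.885 1.814
vertex 1.984 -1.558 2.781
vertex 0.958 -0.998 2.516
endloop
endfacet
facet normal -0.571 -0.564 -0.596
outer loop
vertex 1.873 -1.393 0.852
vertex 1.355 -1.885 1.814
vertex 0.89 -0.896 1.323
endloop
endfacet
facet normal 0.302 0.105 -0.948
outer loop
vertex 2.822 -0.762 1.224
vertex 1.873 -1.393 0.852
vertex 1.796 -0.202 0.959
endloop
endfacet
facet normal 0.908 0.419 -0.016
outer loop
vertex 2.89 -0.864 2.417
vertex 2.822 -0.762 1.224
vertex 2.425 0.125 1.926
endloop
endfacet
facet normal -0.344 0.324 -0.881
outer loop
vertex 3.215 1.746 2.206
vertex 2.346 1.233 2.356
vertex 2.675 2.174 2.574
endloop
endfacet
facet normal 0.712 0.403 0.576
outer loop
vertex 3.215 1.746 2.206
vertex 2.675 2.174 2.574
vertex 2.754 0.847 3.404
endloop
endfacet
facet normal -0.342 0.324 -0.882
outer loop
vertex 2.675 2.174 2.574
vertex 2.346 1.233 2.356
vertex 1.942 2.05 2.813
endloop
endfacet
facet normal 0.181 0.529 0.829
outer loop
vertex 2.675 2.174 2.574
vertex 1.942 2.05 2.813
vertex 2.754 0.847 3.404
endloop
endfacet
facet normal -0.343 0.324 -0.882
outer loop
vertex 1.942 2.05 2.813
vertex 2.346 1.233 2.356
vertex 1.446 1.448 2.785
endloop
endfacet
facet normal -0.329 0.228 0.916
outer loop
vertex 1.942 2.05 2.813
vertex 1.446 1.448 2.785
vertex 2.754 0.847 3.404
endloop
endfacet
facet normal -0.343 0.324 -0.882
outer loop
vertex 1.446 1.448 2.785
vertex 2.346 1.233 2.356
vertex 1.477 0.72 2.505
endloop
endfacet
facet normal -0.522 -0.325 0.788
outer loop
vertex 1.446 1.448 2.785
vertex 1.477 0.72 2.505
vertex 2.754 0.847 3.404
endloop
endfacet
facet normal -0.343 0.325 -0.881
outer loop
vertex 1.477 0.72 2.505
vertex 2.346 1.233 2.356
vertex 2.017 0.293 2.137
endloop
endfacet
facet normal -0.285 -0.807 0.518
outer loop
vertex 1.477 0.72 2.505
vertex 2.017 0.293 2.137
vertex 2.754 0.847 3.404
endloop
endfacet
facet normal -0.342 0.325 -0.881
outer loop
vertex 2.017 0.293 2.137
vertex 2.346 1.233 2.356
vertex 2.749 0.416 1.898
endloop
endfacet
facet normal 0.244 -0.933 0.266
outer loop
vertex 2.017 0.293 2.137
vertex 2.749 0.416 1.898
vertex 2.754 0.847 3.404
endloop
endfacet
facet normal -0.344 0.325 -0.881
outer loop
vertex 2.749 0.416 1.898
vertex 2.346 1.233 2.356
vertex 3.246 1.018 1.926
endloop
endfacet
facet normal 0.755 -0.631 0.178
outer loop
vertex 2.749 0.416 1.898
vertex 3.246 1.018 1.926
vertex 2.754 0.847 3.404
endloop
endfacet
facet normal -0.344 0.324 -0.881
outer loop
vertex 3.246 1.018 1.926
vertex 2.346 1.233 2.356
vertex 3.215 1.746 2.206
endloop
endfacet
facet normal 0.949 -0.078 0.307
outer loop
vertex 3.246 1.018 1.926
vertex 3.215 1.746 2.206
vertex 2.754 0.847 3.404
endloop
endfacet

endsolid


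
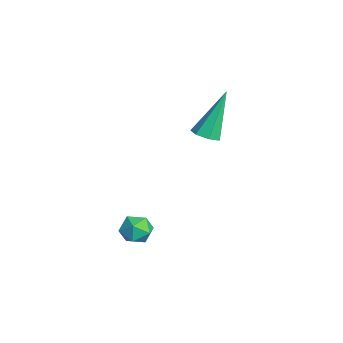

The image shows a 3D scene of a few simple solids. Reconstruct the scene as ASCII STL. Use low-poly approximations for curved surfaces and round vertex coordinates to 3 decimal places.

solid 
facet normal 0.228 -0.415 -0.881
outer loop
vertex -2.983 3.74 -1.325
vertex -3.425 3.342 -1.252
vertex -3.447 3.882 -1.512
endloop
endfacet
facet normal 0.323 0.943 -0.085
outer loop
vertex -2.983 3.74 -1.325
vertex -3.447 3.882 -1.512
vertex -3.915 4.238 0.652
endloop
endfacet
facet normal 0.225 -0.415 -0.882
outer loop
vertex -3.447 3.882 -1.512
vertex -3.425 3.342 -1.252
vertex -3.896 3.618 -1.502
endloop
endfacet
facet normal -0.496 0.834 -0.244
outer loop
vertex -3.447 3.882 -1.512
vertex -3.896 3.618 -1.502
vertex -3.915 4.238 0.652
endloop
endfacet
facet normal 0.226 -0.414 -0.882
outer loop
vertex -3.896 3.618 -1.502
vertex -3.425 3.342 -1.252
vertex -3.99 3.145 -1.304
endloop
endfacet
facet normal -0.984 0.171 -0.058
outer loop
vertex -3.896 3.618 -1.502
vertex -3.99 3.145 -1.304
vertex -3.915 4.238 0.652
endloop
endfacet
facet normal 0.226 -0.414 -0.882
outer loop
vertex -3.99 3.145 -1.304
vertex -3.425 3.342 -1.252
vertex -3.659 2.821 -1.067
endloop
endfacet
facet normal -0.771 -0.543 0.333
outer loop
vertex -3.99 3.145 -1.304
vertex -3.659 2.821 -1.067
vertex -3.915 4.238 0.652
endloop
endfacet
facet normal 0.228 -0.415 -0.881
outer loop
vertex -3.659 2.821 -1.067
vertex -3.425 3.342 -1.252
vertex -3.152 2.889 -0.968
endloop
endfacet
facet normal -0.020 -0.773 0.634
outer loop
vertex -3.659 2.821 -1.067
vertex -3.152 2.889 -0.968
vertex -3.915 4.238 0.652
endloop
endfacet
facet normal 0.228 -0.415 -0.881
outer loop
vertex -3.152 2.889 -0.968
vertex -3.425 3.342 -1.252
vertex -2.851 3.298 -1.083
endloop
endfacet
facet normal 0.705 -0.345 0.619
outer loop
vertex -3.152 2.889 -0.968
vertex -2.851 3.298 -1.083
vertex -3.915 4.238 0.652
endloop
endfacet
facet normal 0.228 -0.414 -0.881
outer loop
vertex -2.851 3.298 -1.083
vertex -3.425 3.342 -1.252
vertex -2.983 3.74 -1.325
endloop
endfacet
facet normal 0.857 0.419 0.298
outer loop
vertex -2.851 3.298 -1.083
vertex -2.983 3.74 -1.325
vertex -3.915 4.238 0.652
endloop
endfacet
facet normal -0.957 0.052 -0.287
outer loop
vertex 0.949 -0.166 -2.765
vertex 0.811 -0.703 -2.403
vertex 0.763 -0.101 -2.133
endloop
endfacet
facet normal -0.660 0.703 -0.266
outer loop
vertex 0.949 -0.166 -2.765
vertex 0.763 -0.101 -2.133
vertex 1.256 0.271 -2.373
endloop
endfacet
facet normal -0.097 0.702 -0.706
outer loop
vertex 0.949 -0.166 -2.765
vertex 1.256 0.271 -2.373
vertex 1.608 -0.102 -2.792
endloop
endfacet
facet normal -0.046 0.052 -0.998
outer loop
vertex 0.949 -0.166 -2.765
vertex 1.608 -0.102 -2.792
vertex 1.333 -0.704 -2.811
endloop
endfacet
facet normal -0.577 -0.349 -0.738
outer loop
vertex 0.949 -0.166 -2.765
vertex 1.333 -0.704 -2.811
vertex 0.811 -0.703 -2.403
endloop
endfacet
facet normal -0.422 0.815 0.396
outer loop
vertex 1.256 0.271 -2.373
vertex 0.763 -0.101 -2.133
vertex 1.307 0.004 -1.769
endloop
endfacet
facet normal -0.901 -0.235 0.364
outer loop
vertex 0.763 -0.101 -2.133
vertex 0.811 -0.703 -2.403
vertex 1.032 -0.598 -1.788
endloop
endfacet
facet normal -0.288 -0.885 -0.367
outer loop
vertex 0.811 -0.703 -2.403
vertex 1.333 -0.704 -2.811
vertex 1.384 -0.971 -2.207
endloop
endfacet
facet normal 0.571 -0.236 -0.786
outer loop
vertex 1.333 -0.704 -2.811
vertex 1.608 -0.102 -2.792
vertex 1.877 -0.599 -2.447
endloop
endfacet
facet normal 0.488 0.814 -0.314
outer loop
vertex 1.608 -0.102 -2.792
vertex 1.256 0.271 -2.373
vertex 1.829 0.003 -2.177
endloop
endfacet
facet normal 0.046 -0.052 0.998
outer loop
vertex 1.691 -0.534 -1.815
vertex 1.307 0.004 -1.769
vertex 1.032 -0.598 -1.788
endloop
endfacet
facet normal 0.097 -0.702 0.706
outer loop
vertex 1.691 -0.534 -1.815
vertex 1.032 -0.598 -1.788
vertex 1.384 -0.971 -2.207
endloop
endfacet
facet normal 0.660 -0.703 0.266
outer loop
vertex 1.691 -0.534 -1.815
vertex 1.384 -0.971 -2.207
vertex 1.877 -0.599 -2.447
endloop
endfacet
facet normal 0.957 -0.052 0.287
outer loop
vertex 1.691 -0.534 -1.815
vertex 1.877 -0.599 -2.447
vertex 1.829 0.003 -2.177
endloop
endfacet
facet normal 0.577 0.349 0.738
outer loop
vertex 1.691 -0.534 -1.815
vertex 1.829 0.003 -2.177
vertex 1.307 0.004 -1.769
endloop
endfacet
facet normal -0.571 0.236 0.786
outer loop
vertex 1.032 -0.598 -1.788
vertex 1.307 0.004 -1.769
vertex 0.763 -0.101 -2.133
endloop
endfacet
facet normal -0.488 -0.814 0.314
outer loop
vertex 1.384 -0.971 -2.207
vertex 1.032 -0.598 -1.788
vertex 0.811 -0.703 -2.403
endloop
endfacet
facet normal 0.422 -0.815 -0.396
outer loop
vertex 1.877 -0.599 -2.447
vertex 1.384 -0.971 -2.207
vertex 1.333 -0.704 -2.811
endloop
endfacet
facet normal 0.901 0.235 -0.364
outer loop
vertex 1.829 0.003 -2.177
vertex 1.877 -0.599 -2.447
vertex 1.608 -0.102 -2.792
endloop
endfacet
facet normal 0.288 0.885 0.367
outer loop
vertex 1.307 0.004 -1.769
vertex 1.829 0.003 -2.177
vertex 1.256 0.271 -2.373
endloop
endfacet

endsolid


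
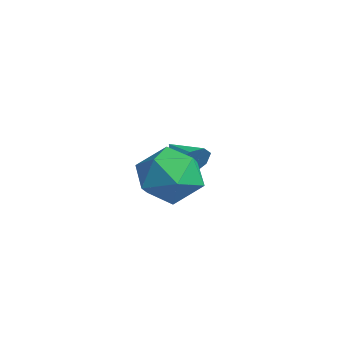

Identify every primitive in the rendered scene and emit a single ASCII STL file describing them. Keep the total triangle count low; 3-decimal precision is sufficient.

solid 
facet normal 0.894 0.264 -0.362
outer loop
vertex 1.016 0.549 0.894
vertex 0.716 0.736 0.29
vertex 0.863 1.062 0.891
endloop
endfacet
facet normal -0.153 -0.040 0.987
outer loop
vertex 1.016 0.549 0.894
vertex 0.863 1.062 0.891
vertex -0.276 0.444 0.69
endloop
endfacet
facet normal 0.895 0.262 -0.361
outer loop
vertex 0.863 1.062 0.891
vertex 0.716 0.736 0.29
vertex 0.625 1.385 0.536
endloop
endfacet
facet normal -0.413 0.518 0.749
outer loop
vertex 0.863 1.062 0.891
vertex 0.625 1.385 0.536
vertex -0.276 0.444 0.69
endloop
endfacet
facet normal 0.895 0.263 -0.362
outer loop
vertex 0.625 1.385 0.536
vertex 0.716 0.736 0.29
vertex 0.44 1.328 0.037
endloop
endfacet
facet normal -0.696 0.696 0.179
outer loop
vertex 0.625 1.385 0.536
vertex 0.44 1.328 0.037
vertex -0.276 0.444 0.69
endloop
endfacet
facet normal 0.895 0.263 -0.360
outer loop
vertex 0.44 1.328 0.037
vertex 0.716 0.736 0.29
vertex 0.417 0.924 -0.315
endloop
endfacet
facet normal -0.835 0.388 -0.391
outer loop
vertex 0.44 1.328 0.037
vertex 0.417 0.924 -0.315
vertex -0.276 0.444 0.69
endloop
endfacet
facet normal 0.895 0.264 -0.360
outer loop
vertex 0.417 0.924 -0.315
vertex 0.716 0.736 0.29
vertex 0.57 0.41 -0.312
endloop
endfacet
facet normal -0.748 -0.226 -0.624
outer loop
vertex 0.417 0.924 -0.315
vertex 0.57 0.41 -0.312
vertex -0.276 0.444 0.69
endloop
endfacet
facet normal 0.895 0.264 -0.360
outer loop
vertex 0.57 0.41 -0.312
vertex 0.716 0.736 0.29
vertex 0.808 0.087 0.043
endloop
endfacet
facet normal -0.488 -0.783 -0.385
outer loop
vertex 0.57 0.41 -0.312
vertex 0.808 0.087 0.043
vertex -0.276 0.444 0.69
endloop
endfacet
facet normal 0.894 0.264 -0.361
outer loop
vertex 0.808 0.087 0.043
vertex 0.716 0.736 0.29
vertex 0.993 0.145 0.543
endloop
endfacet
facet normal -0.205 -0.961 0.187
outer loop
vertex 0.808 0.087 0.043
vertex 0.993 0.145 0.543
vertex -0.276 0.444 0.69
endloop
endfacet
facet normal 0.894 0.264 -0.362
outer loop
vertex 0.993 0.145 0.543
vertex 0.716 0.736 0.29
vertex 1.016 0.549 0.894
endloop
endfacet
facet normal -0.066 -0.652 0.755
outer loop
vertex 0.993 0.145 0.543
vertex 1.016 0.549 0.894
vertex -0.276 0.444 0.69
endloop
endfacet
facet normal -0.770 0.535 0.348
outer loop
vertex 3.114 -0.133 1.533
vertex 2.442 -0.885 1.203
vertex 2.851 -0.932 2.181
endloop
endfacet
facet normal -0.181 0.655 0.734
outer loop
vertex 3.114 -0.133 1.533
vertex 2.851 -0.932 2.181
vertex 3.858 -0.598 2.132
endloop
endfacet
facet normal 0.325 0.899 0.294
outer loop
vertex 3.114 -0.133 1.533
vertex 3.858 -0.598 2.132
vertex 4.071 -0.345 1.123
endloop
endfacet
facet normal 0.050 0.930 -0.364
outer loop
vertex 3.114 -0.133 1.533
vertex 4.071 -0.345 1.123
vertex 3.195 -0.522 0.549
endloop
endfacet
facet normal -0.627 0.705 -0.330
outer loop
vertex 3.114 -0.133 1.533
vertex 3.195 -0.522 0.549
vertex 2.442 -0.885 1.203
endloop
endfacet
facet normal 0.039 0.030 0.999
outer loop
vertex 3.858 -0.598 2.132
vertex 2.851 -0.932 2.181
vertex 3.645 -1.638 2.171
endloop
endfacet
facet normal -0.913 -0.163 0.374
outer loop
vertex 2.851 -0.932 2.181
vertex 2.442 -0.885 1.203
vertex 2.769 -1.815 1.597
endloop
endfacet
facet normal -0.682 0.113 -0.723
outer loop
vertex 2.442 -0.885 1.203
vertex 3.195 -0.522 0.549
vertex 2.982 -1.562 0.588
endloop
endfacet
facet normal 0.413 0.475 -0.777
outer loop
vertex 3.195 -0.522 0.549
vertex 4.071 -0.345 1.123
vertex 3.989 -1.228 0.539
endloop
endfacet
facet normal 0.859 0.424 0.288
outer loop
vertex 4.071 -0.345 1.123
vertex 3.858 -0.598 2.132
vertex 4.398 -1.275 1.517
endloop
endfacet
facet normal -0.050 -0.930 0.364
outer loop
vertex 3.726 -2.027 1.187
vertex 3.645 -1.638 2.171
vertex 2.769 -1.815 1.597
endloop
endfacet
facet normal -0.325 -0.899 -0.294
outer loop
vertex 3.726 -2.027 1.187
vertex 2.769 -1.815 1.597
vertex 2.982 -1.562 0.588
endloop
endfacet
facet normal 0.181 -0.655 -0.734
outer loop
vertex 3.726 -2.027 1.187
vertex 2.982 -1.562 0.588
vertex 3.989 -1.228 0.539
endloop
endfacet
facet normal 0.770 -0.535 -0.348
outer loop
vertex 3.726 -2.027 1.187
vertex 3.989 -1.228 0.539
vertex 4.398 -1.275 1.517
endloop
endfacet
facet normal 0.627 -0.705 0.330
outer loop
vertex 3.726 -2.027 1.187
vertex 4.398 -1.275 1.517
vertex 3.645 -1.638 2.171
endloop
endfacet
facet normal -0.413 -0.475 0.777
outer loop
vertex 2.769 -1.815 1.597
vertex 3.645 -1.638 2.171
vertex 2.851 -0.932 2.181
endloop
endfacet
facet normal -0.859 -0.424 -0.288
outer loop
vertex 2.982 -1.562 0.588
vertex 2.769 -1.815 1.597
vertex 2.442 -0.885 1.203
endloop
endfacet
facet normal -0.039 -0.030 -0.999
outer loop
vertex 3.989 -1.228 0.539
vertex 2.982 -1.562 0.588
vertex 3.195 -0.522 0.549
endloop
endfacet
facet normal 0.913 0.163 -0.374
outer loop
vertex 4.398 -1.275 1.517
vertex 3.989 -1.228 0.539
vertex 4.071 -0.345 1.123
endloop
endfacet
facet normal 0.682 -0.113 0.723
outer loop
vertex 3.645 -1.638 2.171
vertex 4.398 -1.275 1.517
vertex 3.858 -0.598 2.132
endloop
endfacet

endsolid


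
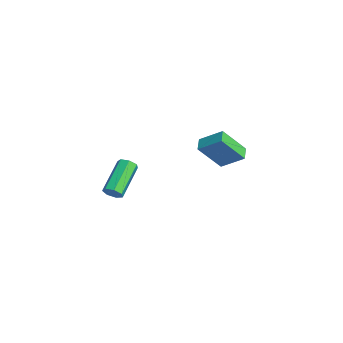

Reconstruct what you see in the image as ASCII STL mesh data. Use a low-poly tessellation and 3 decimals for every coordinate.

solid 
facet normal -0.460 -0.685 -0.565
outer loop
vertex 0.304 1.461 -2.799
vertex -0.424 1.754 -2.562
vertex 0.313 2.699 -4.306
endloop
endfacet
facet normal 0.888 -0.358 -0.289
outer loop
vertex 1.004 3.726 -3.458
vertex 0.304 1.461 -2.799
vertex 0.313 2.699 -4.306
endloop
endfacet
facet normal -0.460 -0.684 -0.565
outer loop
vertex 0.313 2.699 -4.306
vertex -0.424 1.754 -2.562
vertex -0.415 2.993 -4.069
endloop
endfacet
facet normal 0.005 0.635 -0.773
outer loop
vertex -0.415 2.993 -4.069
vertex 1.004 3.726 -3.458
vertex 0.313 2.699 -4.306
endloop
endfacet
facet normal -0.004 -0.635 0.772
outer loop
vertex 0.304 1.461 -2.799
vertex 0.267 2.781 -1.714
vertex -0.424 1.754 -2.562
endloop
endfacet
facet normal 0.888 -0.359 -0.289
outer loop
vertex 0.995 2.487 -1.951
vertex 0.304 1.461 -2.799
vertex 1.004 3.726 -3.458
endloop
endfacet
facet normal -0.005 -0.635 0.772
outer loop
vertex 0.995 2.487 -1.951
vertex 0.267 2.781 -1.714
vertex 0.304 1.461 -2.799
endloop
endfacet
facet normal -0.888 0.358 0.289
outer loop
vertex -0.424 1.754 -2.562
vertex 0.267 2.781 -1.714
vertex -0.415 2.993 -4.069
endloop
endfacet
facet normal 0.004 0.635 -0.772
outer loop
vertex 0.276 4.019 -3.221
vertex 1.004 3.726 -3.458
vertex -0.415 2.993 -4.069
endloop
endfacet
facet normal -0.888 0.359 0.289
outer loop
vertex -0.415 2.993 -4.069
vertex 0.267 2.781 -1.714
vertex 0.276 4.019 -3.221
endloop
endfacet
facet normal 0.460 0.685 0.566
outer loop
vertex 0.276 4.019 -3.221
vertex 0.995 2.487 -1.951
vertex 1.004 3.726 -3.458
endloop
endfacet
facet normal 0.460 0.685 0.565
outer loop
vertex 0.267 2.781 -1.714
vertex 0.995 2.487 -1.951
vertex 0.276 4.019 -3.221
endloop
endfacet
facet normal 0.667 -0.545 -0.509
outer loop
vertex 4.073 -3.805 -2.456
vertex 3.75 -3.796 -2.889
vertex 4.139 -3.448 -2.752
endloop
endfacet
facet normal 0.732 0.350 0.585
outer loop
vertex 4.073 -3.805 -2.456
vertex 4.139 -3.448 -2.752
vertex 2.713 -2.694 -1.418
endloop
endfacet
facet normal 0.732 0.347 0.586
outer loop
vertex 2.713 -2.694 -1.418
vertex 4.139 -3.448 -2.752
vertex 2.78 -2.337 -1.713
endloop
endfacet
facet normal -0.666 0.546 0.509
outer loop
vertex 2.713 -2.694 -1.418
vertex 2.78 -2.337 -1.713
vertex 2.39 -2.684 -1.851
endloop
endfacet
facet normal 0.667 -0.545 -0.509
outer loop
vertex 4.139 -3.448 -2.752
vertex 3.75 -3.796 -2.889
vertex 3.913 -3.352 -3.151
endloop
endfacet
facet normal 0.568 0.813 -0.126
outer loop
vertex 4.139 -3.448 -2.752
vertex 3.913 -3.352 -3.151
vertex 2.78 -2.337 -1.713
endloop
endfacet
facet normal 0.567 0.814 -0.127
outer loop
vertex 2.78 -2.337 -1.713
vertex 3.913 -3.352 -3.151
vertex 2.553 -2.241 -2.112
endloop
endfacet
facet normal -0.665 0.545 0.510
outer loop
vertex 2.78 -2.337 -1.713
vertex 2.553 -2.241 -2.112
vertex 2.39 -2.684 -1.851
endloop
endfacet
facet normal 0.666 -0.545 -0.509
outer loop
vertex 3.913 -3.352 -3.151
vertex 3.75 -3.796 -2.889
vertex 3.564 -3.59 -3.353
endloop
endfacet
facet normal -0.024 0.667 -0.745
outer loop
vertex 3.913 -3.352 -3.151
vertex 3.564 -3.59 -3.353
vertex 2.553 -2.241 -2.112
endloop
endfacet
facet normal -0.024 0.667 -0.745
outer loop
vertex 2.553 -2.241 -2.112
vertex 3.564 -3.59 -3.353
vertex 2.204 -2.479 -2.314
endloop
endfacet
facet normal -0.666 0.545 0.509
outer loop
vertex 2.553 -2.241 -2.112
vertex 2.204 -2.479 -2.314
vertex 2.39 -2.684 -1.851
endloop
endfacet
facet normal 0.666 -0.545 -0.509
outer loop
vertex 3.564 -3.59 -3.353
vertex 3.75 -3.796 -2.889
vertex 3.355 -3.983 -3.206
endloop
endfacet
facet normal -0.598 0.018 -0.802
outer loop
vertex 3.564 -3.59 -3.353
vertex 3.355 -3.983 -3.206
vertex 2.204 -2.479 -2.314
endloop
endfacet
facet normal -0.598 0.018 -0.802
outer loop
vertex 2.204 -2.479 -2.314
vertex 3.355 -3.983 -3.206
vertex 1.995 -2.872 -2.167
endloop
endfacet
facet normal -0.666 0.545 0.509
outer loop
vertex 2.204 -2.479 -2.314
vertex 1.995 -2.872 -2.167
vertex 2.39 -2.684 -1.851
endloop
endfacet
facet normal 0.666 -0.545 -0.509
outer loop
vertex 3.355 -3.983 -3.206
vertex 3.75 -3.796 -2.889
vertex 3.443 -4.235 -2.821
endloop
endfacet
facet normal -0.721 -0.643 -0.256
outer loop
vertex 3.355 -3.983 -3.206
vertex 3.443 -4.235 -2.821
vertex 1.995 -2.872 -2.167
endloop
endfacet
facet normal -0.721 -0.644 -0.255
outer loop
vertex 1.995 -2.872 -2.167
vertex 3.443 -4.235 -2.821
vertex 2.084 -3.124 -1.782
endloop
endfacet
facet normal -0.667 0.544 0.510
outer loop
vertex 1.995 -2.872 -2.167
vertex 2.084 -3.124 -1.782
vertex 2.39 -2.684 -1.851
endloop
endfacet
facet normal 0.666 -0.545 -0.509
outer loop
vertex 3.443 -4.235 -2.821
vertex 3.75 -3.796 -2.889
vertex 3.763 -4.156 -2.487
endloop
endfacet
facet normal -0.302 -0.822 0.484
outer loop
vertex 3.443 -4.235 -2.821
vertex 3.763 -4.156 -2.487
vertex 2.084 -3.124 -1.782
endloop
endfacet
facet normal -0.302 -0.821 0.484
outer loop
vertex 2.084 -3.124 -1.782
vertex 3.763 -4.156 -2.487
vertex 2.403 -3.045 -1.449
endloop
endfacet
facet normal -0.667 0.544 0.510
outer loop
vertex 2.084 -3.124 -1.782
vertex 2.403 -3.045 -1.449
vertex 2.39 -2.684 -1.851
endloop
endfacet
facet normal 0.667 -0.544 -0.509
outer loop
vertex 3.763 -4.156 -2.487
vertex 3.75 -3.796 -2.889
vertex 4.073 -3.805 -2.456
endloop
endfacet
facet normal 0.345 -0.380 0.858
outer loop
vertex 3.763 -4.156 -2.487
vertex 4.073 -3.805 -2.456
vertex 2.403 -3.045 -1.449
endloop
endfacet
facet normal 0.345 -0.380 0.858
outer loop
vertex 2.403 -3.045 -1.449
vertex 4.073 -3.805 -2.456
vertex 2.713 -2.694 -1.418
endloop
endfacet
facet normal -0.667 0.544 0.510
outer loop
vertex 2.403 -3.045 -1.449
vertex 2.713 -2.694 -1.418
vertex 2.39 -2.684 -1.851
endloop
endfacet

endsolid


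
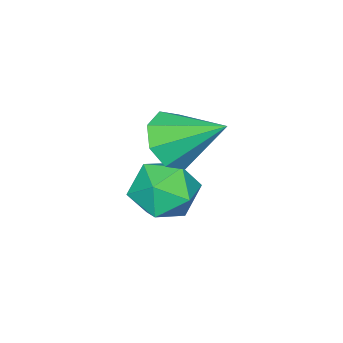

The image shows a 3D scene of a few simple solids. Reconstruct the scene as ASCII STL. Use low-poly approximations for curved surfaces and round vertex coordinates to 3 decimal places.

solid 
facet normal -0.364 0.820 0.442
outer loop
vertex 0.372 -1.411 -2.566
vertex 0.914 -1.7 -1.585
vertex 1.45 -1.039 -2.369
endloop
endfacet
facet normal -0.273 0.927 -0.258
outer loop
vertex 0.372 -1.411 -2.566
vertex 1.45 -1.039 -2.369
vertex 1.152 -1.419 -3.42
endloop
endfacet
facet normal -0.661 0.441 -0.608
outer loop
vertex 0.372 -1.411 -2.566
vertex 1.152 -1.419 -3.42
vertex 0.432 -2.314 -3.286
endloop
endfacet
facet normal -0.992 0.033 -0.124
outer loop
vertex 0.372 -1.411 -2.566
vertex 0.432 -2.314 -3.286
vertex 0.285 -2.488 -2.152
endloop
endfacet
facet normal -0.808 0.267 0.525
outer loop
vertex 0.372 -1.411 -2.566
vertex 0.285 -2.488 -2.152
vertex 0.914 -1.7 -1.585
endloop
endfacet
facet normal 0.414 0.812 -0.411
outer loop
vertex 1.152 -1.419 -3.42
vertex 1.45 -1.039 -2.369
vertex 2.175 -1.712 -2.968
endloop
endfacet
facet normal 0.268 0.639 0.721
outer loop
vertex 1.45 -1.039 -2.369
vertex 0.914 -1.7 -1.585
vertex 2.028 -1.886 -1.834
endloop
endfacet
facet normal -0.451 -0.255 0.855
outer loop
vertex 0.914 -1.7 -1.585
vertex 0.285 -2.488 -2.152
vertex 1.308 -2.781 -1.7
endloop
endfacet
facet normal -0.749 -0.634 -0.194
outer loop
vertex 0.285 -2.488 -2.152
vertex 0.432 -2.314 -3.286
vertex 1.01 -3.161 -2.751
endloop
endfacet
facet normal -0.214 0.026 -0.977
outer loop
vertex 0.432 -2.314 -3.286
vertex 1.152 -1.419 -3.42
vertex 1.546 -2.5 -3.535
endloop
endfacet
facet normal 0.992 -0.033 0.124
outer loop
vertex 2.088 -2.789 -2.554
vertex 2.175 -1.712 -2.968
vertex 2.028 -1.886 -1.834
endloop
endfacet
facet normal 0.661 -0.441 0.608
outer loop
vertex 2.088 -2.789 -2.554
vertex 2.028 -1.886 -1.834
vertex 1.308 -2.781 -1.7
endloop
endfacet
facet normal 0.273 -0.927 0.258
outer loop
vertex 2.088 -2.789 -2.554
vertex 1.308 -2.781 -1.7
vertex 1.01 -3.161 -2.751
endloop
endfacet
facet normal 0.364 -0.820 -0.442
outer loop
vertex 2.088 -2.789 -2.554
vertex 1.01 -3.161 -2.751
vertex 1.546 -2.5 -3.535
endloop
endfacet
facet normal 0.808 -0.267 -0.525
outer loop
vertex 2.088 -2.789 -2.554
vertex 1.546 -2.5 -3.535
vertex 2.175 -1.712 -2.968
endloop
endfacet
facet normal 0.749 0.634 0.194
outer loop
vertex 2.028 -1.886 -1.834
vertex 2.175 -1.712 -2.968
vertex 1.45 -1.039 -2.369
endloop
endfacet
facet normal 0.214 -0.026 0.977
outer loop
vertex 1.308 -2.781 -1.7
vertex 2.028 -1.886 -1.834
vertex 0.914 -1.7 -1.585
endloop
endfacet
facet normal -0.414 -0.812 0.411
outer loop
vertex 1.01 -3.161 -2.751
vertex 1.308 -2.781 -1.7
vertex 0.285 -2.488 -2.152
endloop
endfacet
facet normal -0.268 -0.639 -0.721
outer loop
vertex 1.546 -2.5 -3.535
vertex 1.01 -3.161 -2.751
vertex 0.432 -2.314 -3.286
endloop
endfacet
facet normal 0.451 0.255 -0.855
outer loop
vertex 2.175 -1.712 -2.968
vertex 1.546 -2.5 -3.535
vertex 1.152 -1.419 -3.42
endloop
endfacet
facet normal 0.133 -0.812 -0.569
outer loop
vertex 2.522 -1.615 0.239
vertex 1.515 -1.598 -0.02
vertex 2.383 -1.181 -0.413
endloop
endfacet
facet normal 0.826 0.534 0.179
outer loop
vertex 2.522 -1.615 0.239
vertex 2.383 -1.181 -0.413
vertex 1.245 0.058 1.14
endloop
endfacet
facet normal 0.133 -0.812 -0.569
outer loop
vertex 2.383 -1.181 -0.413
vertex 1.515 -1.598 -0.02
vertex 1.736 -0.991 -0.835
endloop
endfacet
facet normal 0.456 0.828 -0.326
outer loop
vertex 2.383 -1.181 -0.413
vertex 1.736 -0.991 -0.835
vertex 1.245 0.058 1.14
endloop
endfacet
facet normal 0.132 -0.812 -0.569
outer loop
vertex 1.736 -0.991 -0.835
vertex 1.515 -1.598 -0.02
vertex 0.959 -1.156 -0.78
endloop
endfacet
facet normal -0.214 0.840 -0.499
outer loop
vertex 1.736 -0.991 -0.835
vertex 0.959 -1.156 -0.78
vertex 1.245 0.058 1.14
endloop
endfacet
facet normal 0.133 -0.811 -0.569
outer loop
vertex 0.959 -1.156 -0.78
vertex 1.515 -1.598 -0.02
vertex 0.508 -1.581 -0.28
endloop
endfacet
facet normal -0.792 0.562 -0.237
outer loop
vertex 0.959 -1.156 -0.78
vertex 0.508 -1.581 -0.28
vertex 1.245 0.058 1.14
endloop
endfacet
facet normal 0.133 -0.812 -0.568
outer loop
vertex 0.508 -1.581 -0.28
vertex 1.515 -1.598 -0.02
vertex 0.648 -2.015 0.373
endloop
endfacet
facet normal -0.939 0.157 0.306
outer loop
vertex 0.508 -1.581 -0.28
vertex 0.648 -2.015 0.373
vertex 1.245 0.058 1.14
endloop
endfacet
facet normal 0.133 -0.812 -0.569
outer loop
vertex 0.648 -2.015 0.373
vertex 1.515 -1.598 -0.02
vertex 1.295 -2.205 0.795
endloop
endfacet
facet normal -0.569 -0.136 0.811
outer loop
vertex 0.648 -2.015 0.373
vertex 1.295 -2.205 0.795
vertex 1.245 0.058 1.14
endloop
endfacet
facet normal 0.133 -0.812 -0.569
outer loop
vertex 1.295 -2.205 0.795
vertex 1.515 -1.598 -0.02
vertex 2.072 -2.039 0.74
endloop
endfacet
facet normal 0.101 -0.148 0.984
outer loop
vertex 1.295 -2.205 0.795
vertex 2.072 -2.039 0.74
vertex 1.245 0.058 1.14
endloop
endfacet
facet normal 0.132 -0.812 -0.568
outer loop
vertex 2.072 -2.039 0.74
vertex 1.515 -1.598 -0.02
vertex 2.522 -1.615 0.239
endloop
endfacet
facet normal 0.680 0.131 0.721
outer loop
vertex 2.072 -2.039 0.74
vertex 2.522 -1.615 0.239
vertex 1.245 0.058 1.14
endloop
endfacet

endsolid


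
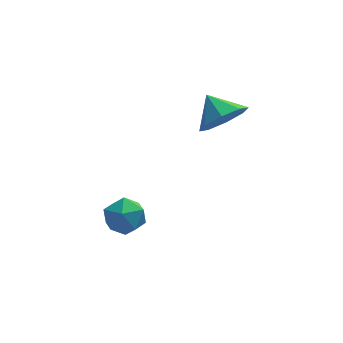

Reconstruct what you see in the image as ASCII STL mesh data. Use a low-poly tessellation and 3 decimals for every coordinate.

solid 
facet normal 0.422 -0.710 -0.563
outer loop
vertex 2.794 1.448 2.218
vertex 1.815 1.221 1.77
vertex 2.642 1.905 1.528
endloop
endfacet
facet normal 0.455 0.785 0.420
outer loop
vertex 2.794 1.448 2.218
vertex 2.642 1.905 1.528
vertex 1.245 2.179 2.53
endloop
endfacet
facet normal 0.423 -0.710 -0.563
outer loop
vertex 2.642 1.905 1.528
vertex 1.815 1.221 1.77
vertex 2.006 1.962 0.979
endloop
endfacet
facet normal 0.146 0.987 -0.067
outer loop
vertex 2.642 1.905 1.528
vertex 2.006 1.962 0.979
vertex 1.245 2.179 2.53
endloop
endfacet
facet normal 0.423 -0.710 -0.563
outer loop
vertex 2.006 1.962 0.979
vertex 1.815 1.221 1.77
vertex 1.258 1.584 0.894
endloop
endfacet
facet normal -0.399 0.861 -0.316
outer loop
vertex 2.006 1.962 0.979
vertex 1.258 1.584 0.894
vertex 1.245 2.179 2.53
endloop
endfacet
facet normal 0.423 -0.710 -0.563
outer loop
vertex 1.258 1.584 0.894
vertex 1.815 1.221 1.77
vertex 0.837 0.994 1.321
endloop
endfacet
facet normal -0.858 0.481 -0.182
outer loop
vertex 1.258 1.584 0.894
vertex 0.837 0.994 1.321
vertex 1.245 2.179 2.53
endloop
endfacet
facet normal 0.423 -0.710 -0.563
outer loop
vertex 0.837 0.994 1.321
vertex 1.815 1.221 1.77
vertex 0.989 0.537 2.012
endloop
endfacet
facet normal -0.964 0.069 0.258
outer loop
vertex 0.837 0.994 1.321
vertex 0.989 0.537 2.012
vertex 1.245 2.179 2.53
endloop
endfacet
facet normal 0.422 -0.710 -0.564
outer loop
vertex 0.989 0.537 2.012
vertex 1.815 1.221 1.77
vertex 1.625 0.48 2.56
endloop
endfacet
facet normal -0.654 -0.133 0.745
outer loop
vertex 0.989 0.537 2.012
vertex 1.625 0.48 2.56
vertex 1.245 2.179 2.53
endloop
endfacet
facet normal 0.423 -0.709 -0.564
outer loop
vertex 1.625 0.48 2.56
vertex 1.815 1.221 1.77
vertex 2.373 0.858 2.646
endloop
endfacet
facet normal -0.111 -0.007 0.994
outer loop
vertex 1.625 0.48 2.56
vertex 2.373 0.858 2.646
vertex 1.245 2.179 2.53
endloop
endfacet
facet normal 0.422 -0.710 -0.563
outer loop
vertex 2.373 0.858 2.646
vertex 1.815 1.221 1.77
vertex 2.794 1.448 2.218
endloop
endfacet
facet normal 0.349 0.374 0.859
outer loop
vertex 2.373 0.858 2.646
vertex 2.794 1.448 2.218
vertex 1.245 2.179 2.53
endloop
endfacet
facet normal -0.521 0.578 0.628
outer loop
vertex -2.494 1.118 -2.902
vertex -2.962 0.338 -2.572
vertex -2.139 0.623 -2.151
endloop
endfacet
facet normal 0.125 0.855 0.504
outer loop
vertex -2.494 1.118 -2.902
vertex -2.139 0.623 -2.151
vertex -1.544 0.944 -2.843
endloop
endfacet
facet normal 0.189 0.962 -0.200
outer loop
vertex -2.494 1.118 -2.902
vertex -1.544 0.944 -2.843
vertex -1.999 0.857 -3.692
endloop
endfacet
facet normal -0.418 0.752 -0.510
outer loop
vertex -2.494 1.118 -2.902
vertex -1.999 0.857 -3.692
vertex -2.875 0.483 -3.525
endloop
endfacet
facet normal -0.857 0.514 -0.000
outer loop
vertex -2.494 1.118 -2.902
vertex -2.875 0.483 -3.525
vertex -2.962 0.338 -2.572
endloop
endfacet
facet normal 0.612 0.372 0.698
outer loop
vertex -1.544 0.944 -2.843
vertex -2.139 0.623 -2.151
vertex -1.425 0.057 -2.475
endloop
endfacet
facet normal -0.433 -0.075 0.898
outer loop
vertex -2.139 0.623 -2.151
vertex -2.962 0.338 -2.572
vertex -2.301 -0.317 -2.308
endloop
endfacet
facet normal -0.977 -0.179 -0.116
outer loop
vertex -2.962 0.338 -2.572
vertex -2.875 0.483 -3.525
vertex -2.756 -0.404 -3.157
endloop
endfacet
facet normal -0.266 0.203 -0.942
outer loop
vertex -2.875 0.483 -3.525
vertex -1.999 0.857 -3.692
vertex -2.161 -0.083 -3.849
endloop
endfacet
facet normal 0.715 0.544 -0.439
outer loop
vertex -1.999 0.857 -3.692
vertex -1.544 0.944 -2.843
vertex -1.338 0.202 -3.428
endloop
endfacet
facet normal 0.418 -0.752 0.510
outer loop
vertex -1.806 -0.578 -3.098
vertex -1.425 0.057 -2.475
vertex -2.301 -0.317 -2.308
endloop
endfacet
facet normal -0.189 -0.962 0.200
outer loop
vertex -1.806 -0.578 -3.098
vertex -2.301 -0.317 -2.308
vertex -2.756 -0.404 -3.157
endloop
endfacet
facet normal -0.125 -0.855 -0.504
outer loop
vertex -1.806 -0.578 -3.098
vertex -2.756 -0.404 -3.157
vertex -2.161 -0.083 -3.849
endloop
endfacet
facet normal 0.521 -0.578 -0.628
outer loop
vertex -1.806 -0.578 -3.098
vertex -2.161 -0.083 -3.849
vertex -1.338 0.202 -3.428
endloop
endfacet
facet normal 0.857 -0.514 -0.000
outer loop
vertex -1.806 -0.578 -3.098
vertex -1.338 0.202 -3.428
vertex -1.425 0.057 -2.475
endloop
endfacet
facet normal 0.266 -0.203 0.942
outer loop
vertex -2.301 -0.317 -2.308
vertex -1.425 0.057 -2.475
vertex -2.139 0.623 -2.151
endloop
endfacet
facet normal -0.715 -0.544 0.439
outer loop
vertex -2.756 -0.404 -3.157
vertex -2.301 -0.317 -2.308
vertex -2.962 0.338 -2.572
endloop
endfacet
facet normal -0.612 -0.372 -0.698
outer loop
vertex -2.161 -0.083 -3.849
vertex -2.756 -0.404 -3.157
vertex -2.875 0.483 -3.525
endloop
endfacet
facet normal 0.433 0.075 -0.898
outer loop
vertex -1.338 0.202 -3.428
vertex -2.161 -0.083 -3.849
vertex -1.999 0.857 -3.692
endloop
endfacet
facet normal 0.977 0.179 0.116
outer loop
vertex -1.425 0.057 -2.475
vertex -1.338 0.202 -3.428
vertex -1.544 0.944 -2.843
endloop
endfacet

endsolid
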